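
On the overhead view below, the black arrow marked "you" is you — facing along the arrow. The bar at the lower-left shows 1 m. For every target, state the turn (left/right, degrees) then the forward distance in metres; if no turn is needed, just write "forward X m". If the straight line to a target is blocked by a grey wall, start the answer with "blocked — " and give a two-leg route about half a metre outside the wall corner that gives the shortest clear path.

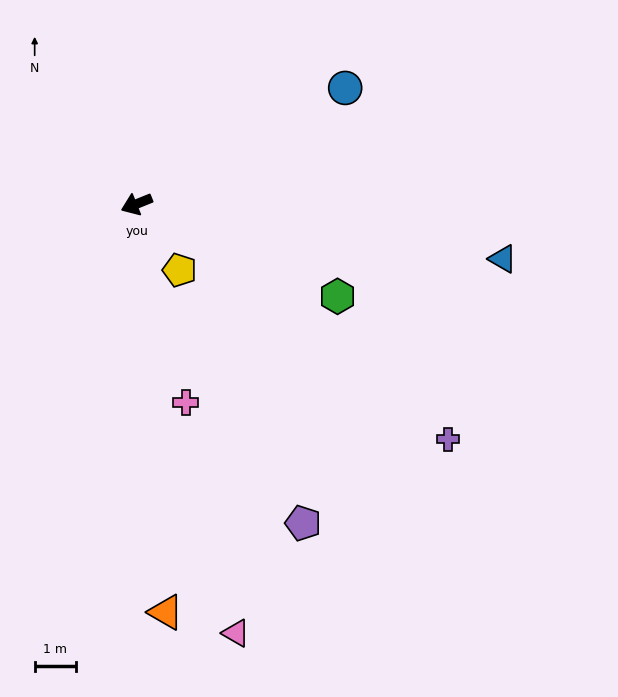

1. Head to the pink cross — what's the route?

turn left 82°, forward 5.0 m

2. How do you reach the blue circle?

turn right 173°, forward 5.8 m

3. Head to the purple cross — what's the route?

turn left 121°, forward 9.5 m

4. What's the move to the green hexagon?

turn left 133°, forward 5.4 m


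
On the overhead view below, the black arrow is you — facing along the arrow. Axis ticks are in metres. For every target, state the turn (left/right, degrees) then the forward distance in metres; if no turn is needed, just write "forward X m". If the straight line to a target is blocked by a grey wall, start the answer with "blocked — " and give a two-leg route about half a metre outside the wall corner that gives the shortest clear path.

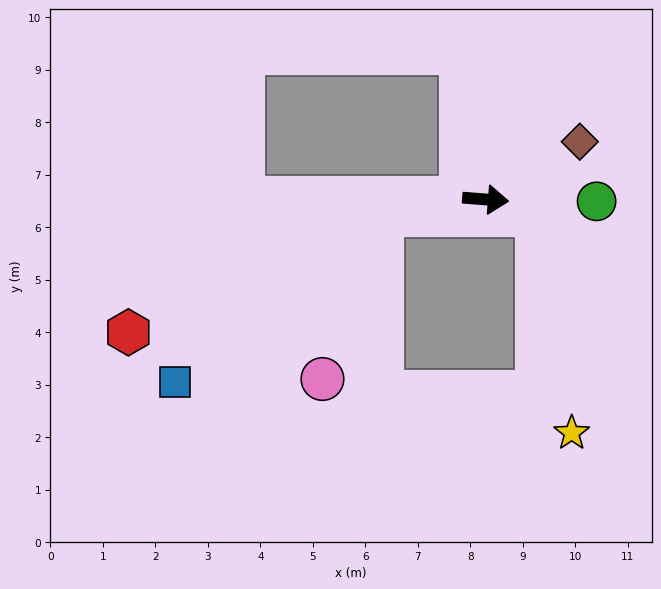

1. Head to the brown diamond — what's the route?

turn left 36°, forward 2.1 m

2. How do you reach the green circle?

turn left 3°, forward 2.1 m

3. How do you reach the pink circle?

blocked — turn right 168°, forward 2.0 m, then turn left 63°, forward 3.3 m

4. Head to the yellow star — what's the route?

blocked — turn right 11°, forward 1.0 m, then turn right 66°, forward 4.2 m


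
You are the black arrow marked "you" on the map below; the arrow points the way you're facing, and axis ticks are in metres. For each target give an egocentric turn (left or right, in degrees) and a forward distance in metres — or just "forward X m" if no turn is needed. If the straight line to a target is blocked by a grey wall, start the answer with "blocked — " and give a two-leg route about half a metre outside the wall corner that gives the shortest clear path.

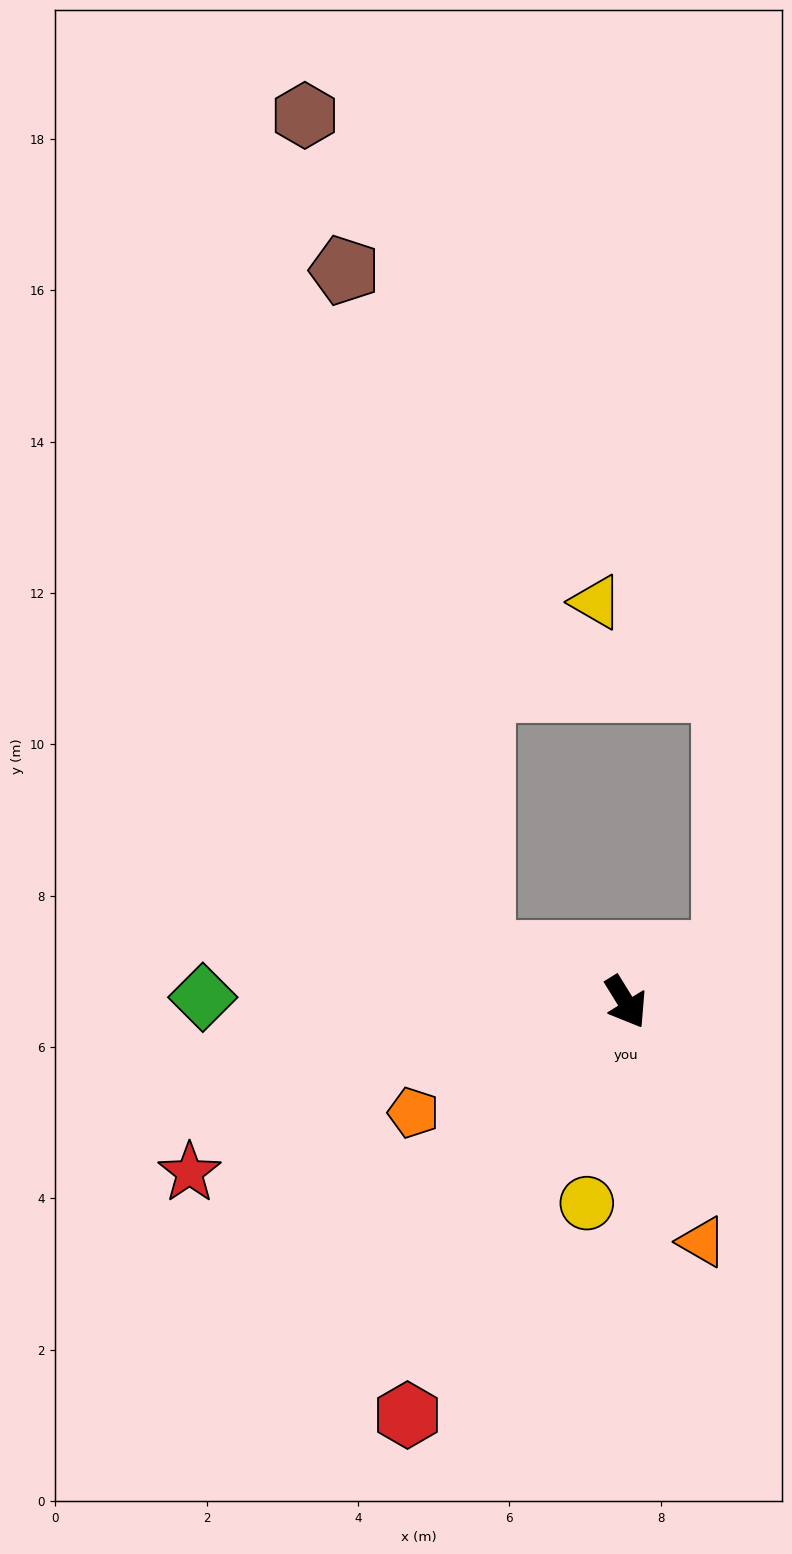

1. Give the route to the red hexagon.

turn right 60°, forward 6.2 m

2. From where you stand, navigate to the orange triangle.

turn right 14°, forward 3.3 m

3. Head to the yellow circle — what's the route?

turn right 43°, forward 2.7 m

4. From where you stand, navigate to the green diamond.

turn right 122°, forward 5.6 m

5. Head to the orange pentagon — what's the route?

turn right 94°, forward 3.2 m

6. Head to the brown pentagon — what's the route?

blocked — turn right 141°, forward 2.0 m, then turn right 59°, forward 9.2 m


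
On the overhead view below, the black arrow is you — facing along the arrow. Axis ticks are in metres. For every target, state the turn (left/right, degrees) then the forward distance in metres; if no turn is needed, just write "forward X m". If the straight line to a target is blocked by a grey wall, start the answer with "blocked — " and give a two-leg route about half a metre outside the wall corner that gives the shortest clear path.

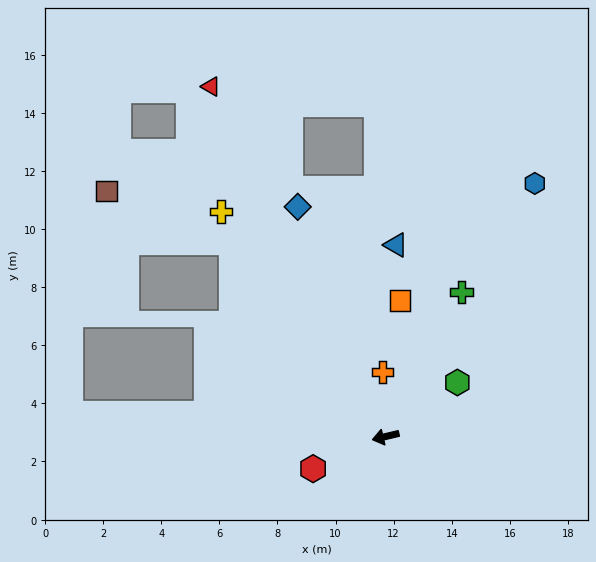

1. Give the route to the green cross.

turn right 131°, forward 5.6 m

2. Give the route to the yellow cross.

turn right 67°, forward 9.6 m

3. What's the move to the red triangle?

turn right 77°, forward 13.5 m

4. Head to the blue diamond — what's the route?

turn right 82°, forward 8.5 m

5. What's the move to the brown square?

blocked — turn right 65°, forward 8.5 m, then turn left 29°, forward 4.6 m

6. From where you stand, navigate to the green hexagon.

turn right 156°, forward 3.1 m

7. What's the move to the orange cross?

turn right 101°, forward 2.2 m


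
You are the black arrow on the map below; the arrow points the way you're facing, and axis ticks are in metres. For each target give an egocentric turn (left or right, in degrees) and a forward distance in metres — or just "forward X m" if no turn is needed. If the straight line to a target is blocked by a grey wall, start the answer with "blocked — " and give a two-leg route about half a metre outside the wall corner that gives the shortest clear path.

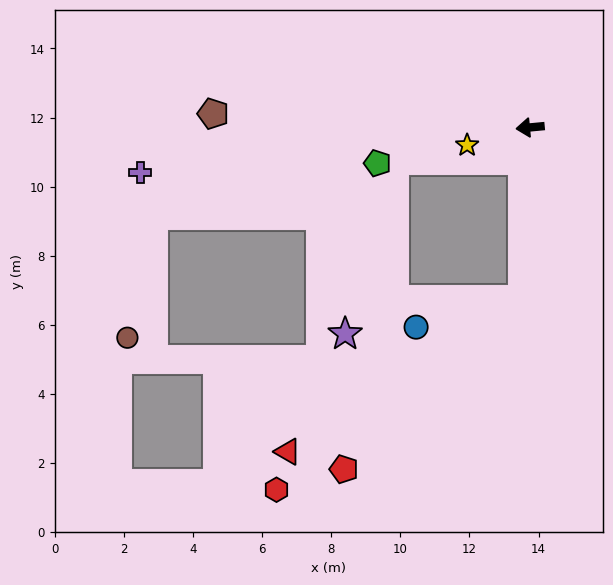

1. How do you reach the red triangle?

blocked — turn left 82°, forward 5.0 m, then turn right 54°, forward 8.1 m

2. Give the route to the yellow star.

turn left 10°, forward 1.9 m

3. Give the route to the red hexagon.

blocked — turn left 82°, forward 5.0 m, then turn right 50°, forward 9.0 m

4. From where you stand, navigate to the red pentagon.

blocked — turn left 82°, forward 5.0 m, then turn right 44°, forward 7.1 m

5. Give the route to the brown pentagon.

turn right 8°, forward 9.2 m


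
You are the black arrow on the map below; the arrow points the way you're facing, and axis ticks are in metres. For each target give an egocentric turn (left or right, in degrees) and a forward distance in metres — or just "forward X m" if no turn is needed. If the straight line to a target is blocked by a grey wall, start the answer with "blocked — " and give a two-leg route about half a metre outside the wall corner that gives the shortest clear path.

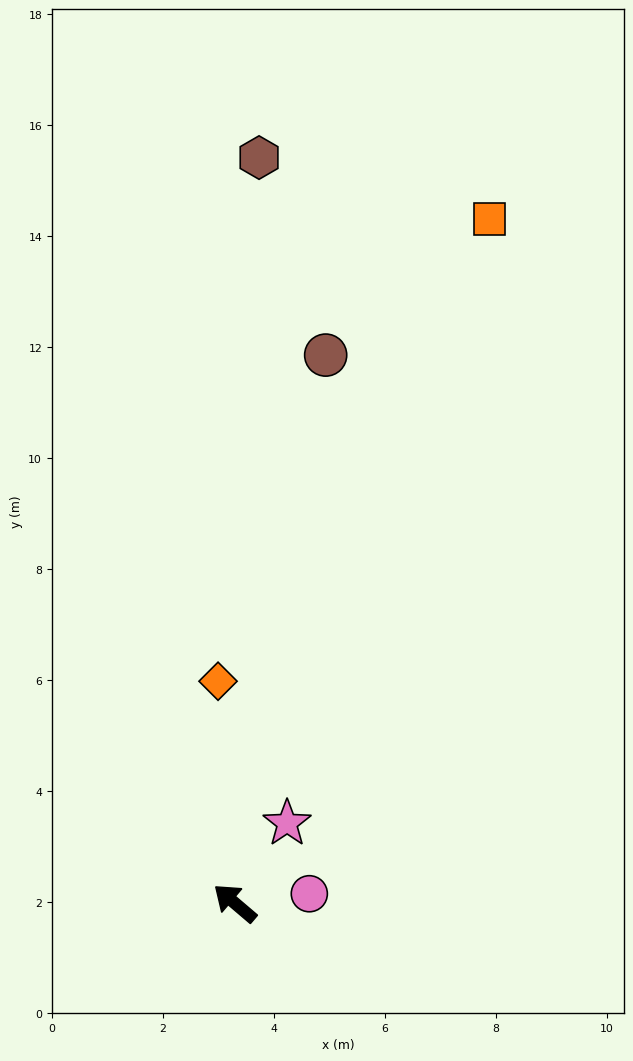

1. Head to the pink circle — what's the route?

turn right 132°, forward 1.4 m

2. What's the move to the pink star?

turn right 83°, forward 1.7 m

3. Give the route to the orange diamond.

turn right 45°, forward 4.0 m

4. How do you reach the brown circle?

turn right 59°, forward 10.0 m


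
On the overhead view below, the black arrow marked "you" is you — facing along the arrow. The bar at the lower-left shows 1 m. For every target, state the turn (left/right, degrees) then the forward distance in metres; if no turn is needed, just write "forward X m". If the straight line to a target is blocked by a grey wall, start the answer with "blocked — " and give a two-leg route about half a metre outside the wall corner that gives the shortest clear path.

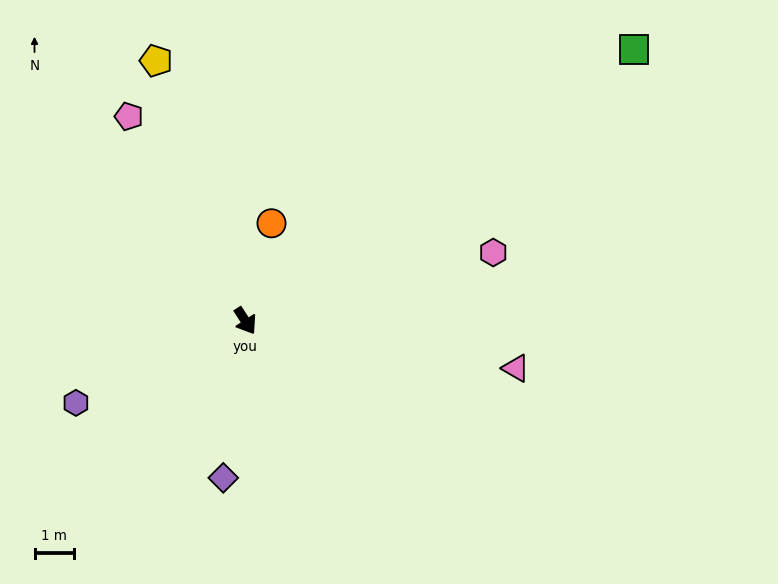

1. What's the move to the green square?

turn left 92°, forward 12.0 m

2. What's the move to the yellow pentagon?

turn left 166°, forward 7.0 m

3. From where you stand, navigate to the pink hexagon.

turn left 72°, forward 6.5 m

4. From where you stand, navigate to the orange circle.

turn left 132°, forward 2.6 m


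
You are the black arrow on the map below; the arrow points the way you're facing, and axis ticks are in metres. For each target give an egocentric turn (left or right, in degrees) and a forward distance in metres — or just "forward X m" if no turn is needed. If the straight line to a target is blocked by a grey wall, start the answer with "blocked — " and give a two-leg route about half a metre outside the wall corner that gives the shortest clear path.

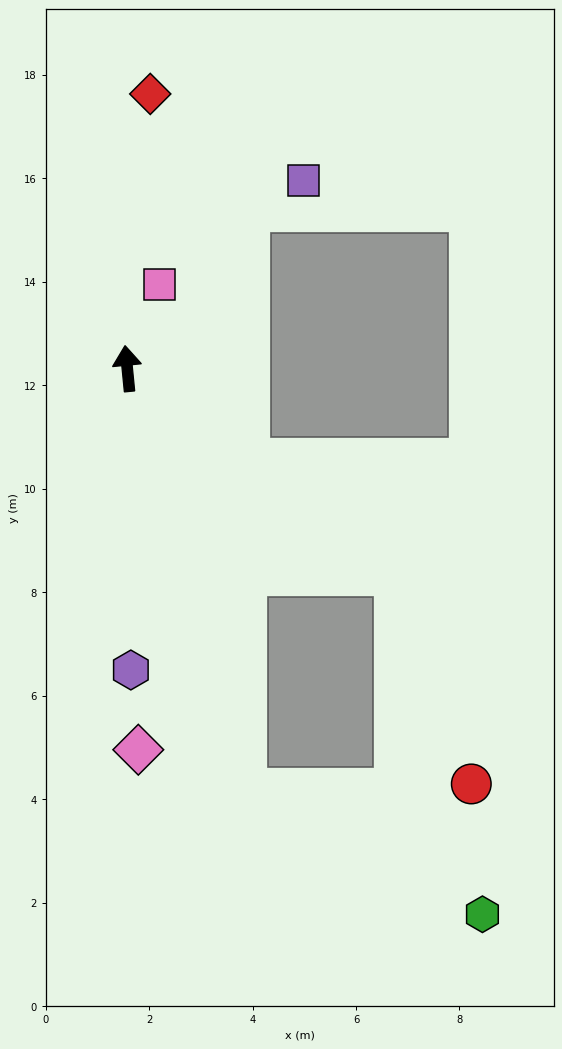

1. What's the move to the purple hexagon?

turn left 175°, forward 5.8 m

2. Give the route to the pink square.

turn right 27°, forward 1.7 m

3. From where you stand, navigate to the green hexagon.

blocked — turn right 170°, forward 8.5 m, then turn left 47°, forward 5.2 m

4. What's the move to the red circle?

blocked — turn right 133°, forward 6.5 m, then turn right 33°, forward 4.3 m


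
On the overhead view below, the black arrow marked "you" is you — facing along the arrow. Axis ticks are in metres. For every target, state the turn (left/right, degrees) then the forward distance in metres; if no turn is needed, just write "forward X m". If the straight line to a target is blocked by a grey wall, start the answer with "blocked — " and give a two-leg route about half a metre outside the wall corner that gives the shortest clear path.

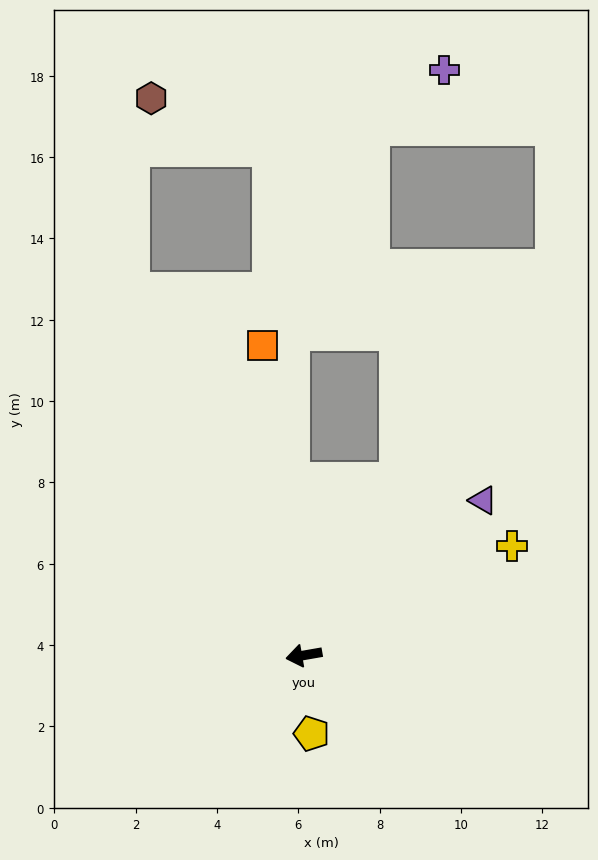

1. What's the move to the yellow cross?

turn right 162°, forward 5.8 m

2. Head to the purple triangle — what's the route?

turn right 149°, forward 5.8 m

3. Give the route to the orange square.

turn right 92°, forward 7.7 m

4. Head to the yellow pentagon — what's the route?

turn left 86°, forward 1.9 m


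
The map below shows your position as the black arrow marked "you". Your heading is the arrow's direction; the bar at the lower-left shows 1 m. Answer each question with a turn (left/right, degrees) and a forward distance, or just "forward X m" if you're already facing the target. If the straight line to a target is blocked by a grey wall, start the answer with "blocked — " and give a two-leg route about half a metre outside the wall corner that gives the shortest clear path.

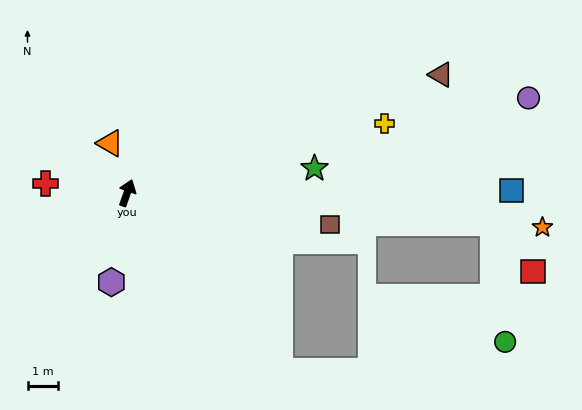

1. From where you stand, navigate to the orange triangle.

turn left 38°, forward 1.7 m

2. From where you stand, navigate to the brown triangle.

turn right 50°, forward 10.9 m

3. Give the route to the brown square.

turn right 79°, forward 6.7 m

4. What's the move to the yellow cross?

turn right 56°, forward 8.7 m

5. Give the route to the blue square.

turn right 70°, forward 12.5 m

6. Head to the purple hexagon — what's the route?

turn right 171°, forward 2.9 m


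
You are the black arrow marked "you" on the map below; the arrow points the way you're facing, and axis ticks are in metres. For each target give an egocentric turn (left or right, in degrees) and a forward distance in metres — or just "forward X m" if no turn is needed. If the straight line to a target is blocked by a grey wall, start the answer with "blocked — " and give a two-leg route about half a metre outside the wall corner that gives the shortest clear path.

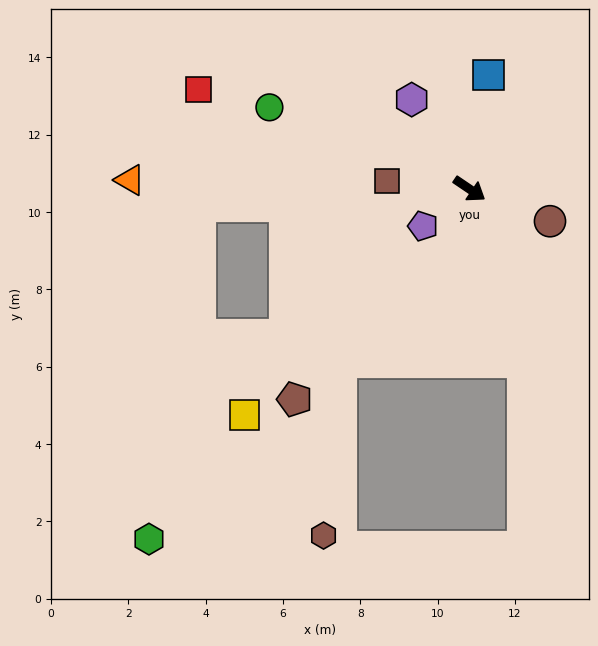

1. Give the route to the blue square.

turn left 115°, forward 3.0 m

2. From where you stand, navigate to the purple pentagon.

turn right 107°, forward 1.5 m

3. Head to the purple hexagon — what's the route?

turn left 157°, forward 2.8 m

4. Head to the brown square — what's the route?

turn right 152°, forward 2.1 m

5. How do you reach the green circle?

turn right 168°, forward 5.6 m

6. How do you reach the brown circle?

turn left 12°, forward 2.2 m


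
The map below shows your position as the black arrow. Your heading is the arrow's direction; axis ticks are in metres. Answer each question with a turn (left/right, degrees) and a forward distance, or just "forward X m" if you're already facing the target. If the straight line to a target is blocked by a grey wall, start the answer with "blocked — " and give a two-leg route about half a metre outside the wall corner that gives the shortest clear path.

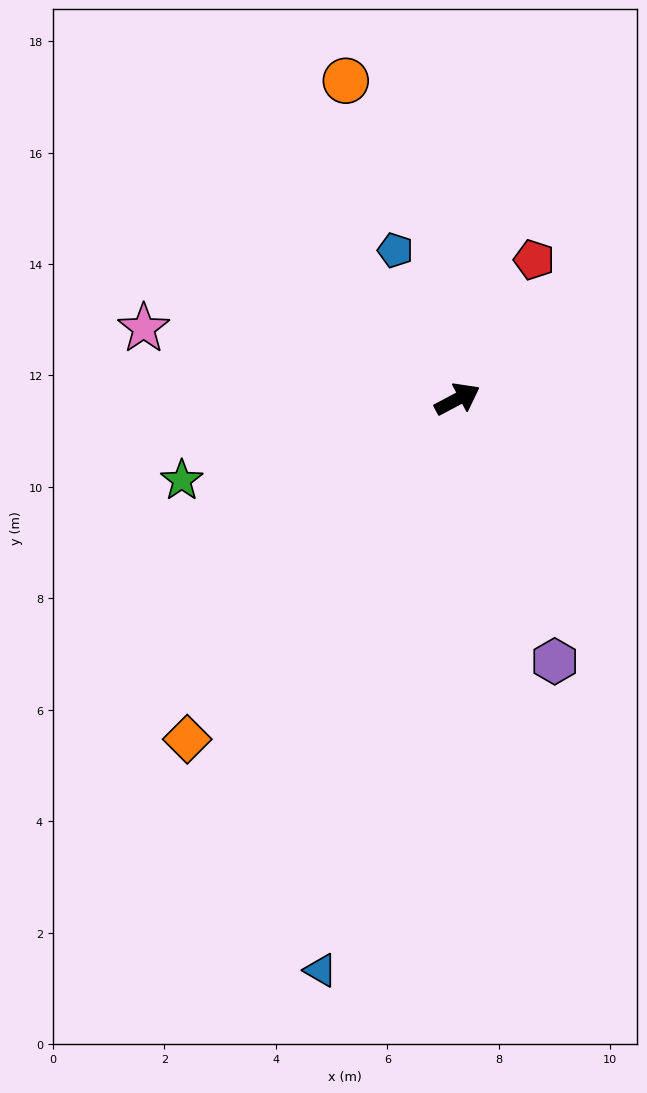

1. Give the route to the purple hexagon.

turn right 98°, forward 5.0 m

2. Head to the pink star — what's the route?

turn left 139°, forward 5.8 m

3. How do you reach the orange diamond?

turn right 156°, forward 7.8 m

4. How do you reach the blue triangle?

turn right 131°, forward 10.5 m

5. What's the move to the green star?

turn left 169°, forward 5.2 m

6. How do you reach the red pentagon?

turn left 33°, forward 2.9 m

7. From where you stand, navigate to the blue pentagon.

turn left 85°, forward 2.9 m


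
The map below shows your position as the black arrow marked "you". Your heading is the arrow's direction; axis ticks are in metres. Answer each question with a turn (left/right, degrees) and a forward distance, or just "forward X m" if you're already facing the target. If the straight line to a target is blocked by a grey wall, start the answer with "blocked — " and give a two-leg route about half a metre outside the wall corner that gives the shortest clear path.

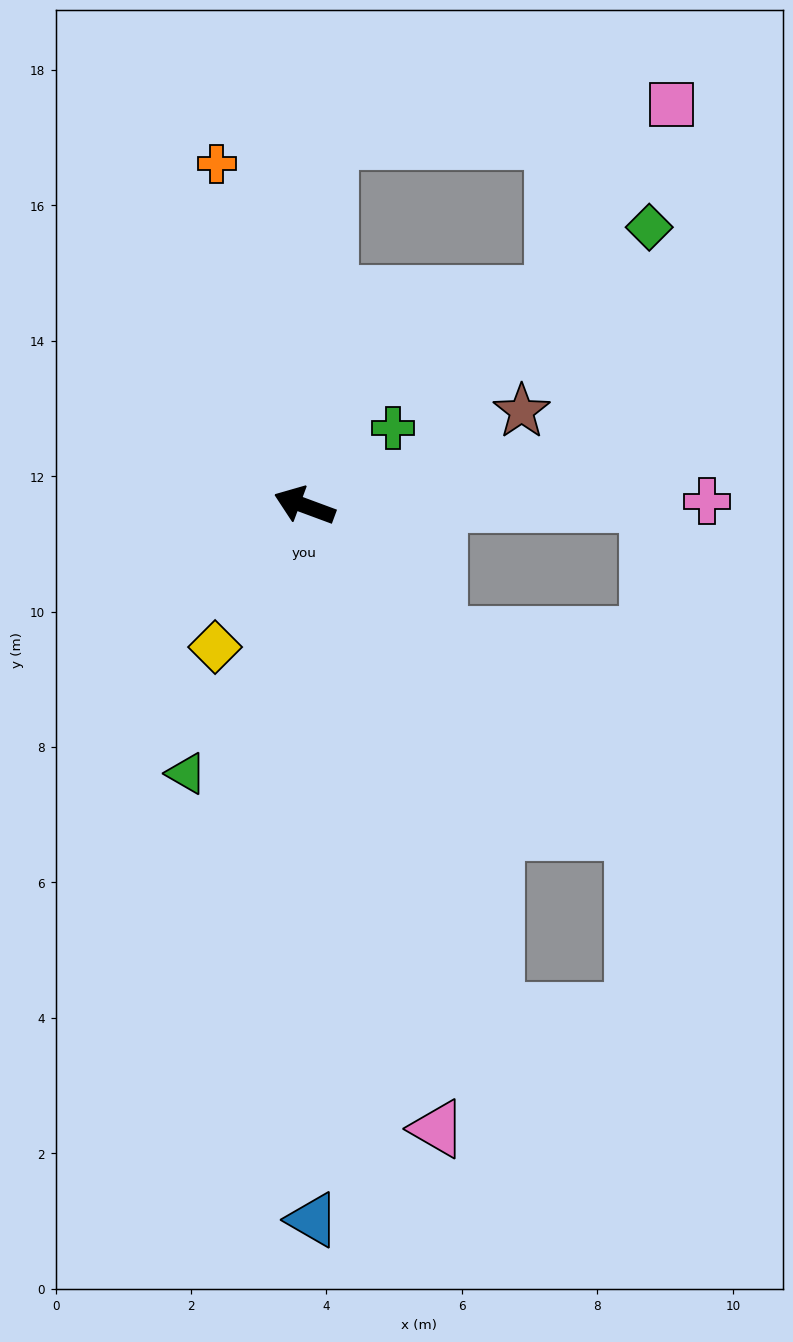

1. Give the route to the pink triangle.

turn left 122°, forward 9.4 m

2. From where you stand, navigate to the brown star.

turn right 136°, forward 3.5 m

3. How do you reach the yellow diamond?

turn left 78°, forward 2.5 m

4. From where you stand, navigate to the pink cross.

turn right 159°, forward 5.9 m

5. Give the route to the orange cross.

turn right 55°, forward 5.2 m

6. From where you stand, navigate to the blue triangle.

turn left 111°, forward 10.5 m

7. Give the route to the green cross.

turn right 118°, forward 1.7 m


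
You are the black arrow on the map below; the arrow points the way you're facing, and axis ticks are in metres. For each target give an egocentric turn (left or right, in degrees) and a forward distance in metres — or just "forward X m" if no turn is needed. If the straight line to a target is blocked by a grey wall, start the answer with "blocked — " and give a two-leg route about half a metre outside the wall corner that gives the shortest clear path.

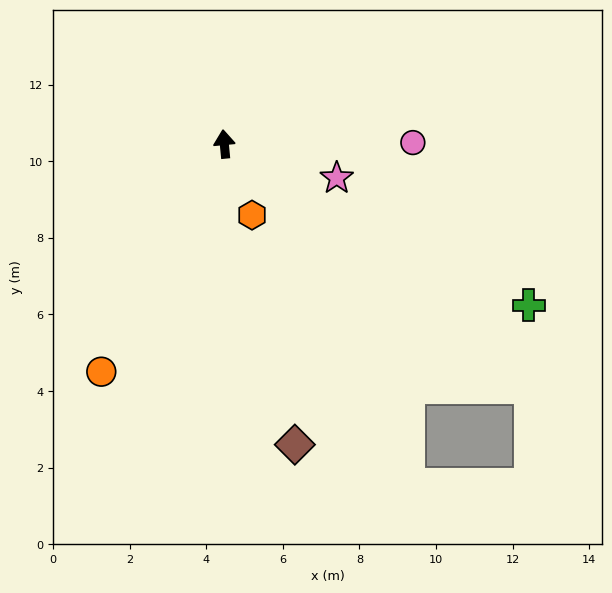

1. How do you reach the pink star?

turn right 112°, forward 3.1 m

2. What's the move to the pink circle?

turn right 95°, forward 4.9 m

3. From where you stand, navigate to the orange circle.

turn left 146°, forward 6.8 m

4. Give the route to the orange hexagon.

turn right 164°, forward 2.0 m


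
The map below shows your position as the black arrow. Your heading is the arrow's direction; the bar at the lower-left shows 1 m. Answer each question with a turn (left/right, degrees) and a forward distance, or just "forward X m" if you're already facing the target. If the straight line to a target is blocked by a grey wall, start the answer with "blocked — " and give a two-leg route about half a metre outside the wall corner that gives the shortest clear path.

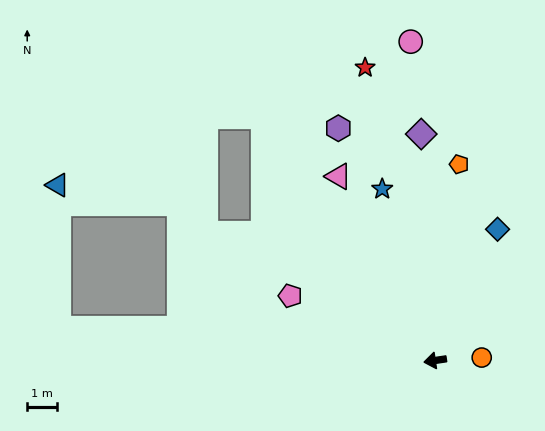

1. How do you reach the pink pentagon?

turn right 33°, forward 5.3 m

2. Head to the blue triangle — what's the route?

blocked — turn right 13°, forward 12.5 m, then turn right 85°, forward 4.8 m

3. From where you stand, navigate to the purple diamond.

turn right 95°, forward 7.5 m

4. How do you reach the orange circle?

turn left 175°, forward 1.5 m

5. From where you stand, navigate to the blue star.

turn right 81°, forward 6.0 m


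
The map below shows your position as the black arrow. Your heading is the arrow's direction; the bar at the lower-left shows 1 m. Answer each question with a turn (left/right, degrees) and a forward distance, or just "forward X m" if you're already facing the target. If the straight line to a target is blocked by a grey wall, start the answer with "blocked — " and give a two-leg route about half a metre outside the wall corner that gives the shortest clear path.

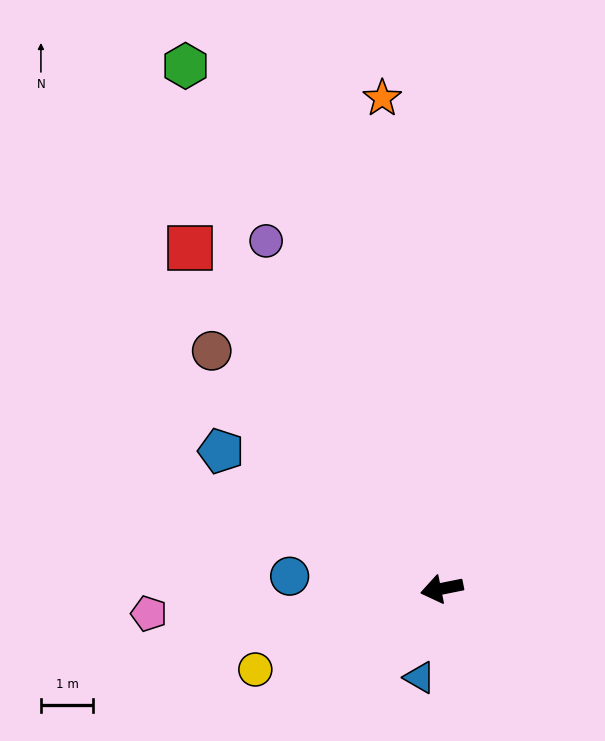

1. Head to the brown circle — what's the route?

turn right 57°, forward 6.3 m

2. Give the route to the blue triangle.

turn left 65°, forward 1.7 m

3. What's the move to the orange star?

turn right 94°, forward 9.4 m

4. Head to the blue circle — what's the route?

turn right 16°, forward 2.9 m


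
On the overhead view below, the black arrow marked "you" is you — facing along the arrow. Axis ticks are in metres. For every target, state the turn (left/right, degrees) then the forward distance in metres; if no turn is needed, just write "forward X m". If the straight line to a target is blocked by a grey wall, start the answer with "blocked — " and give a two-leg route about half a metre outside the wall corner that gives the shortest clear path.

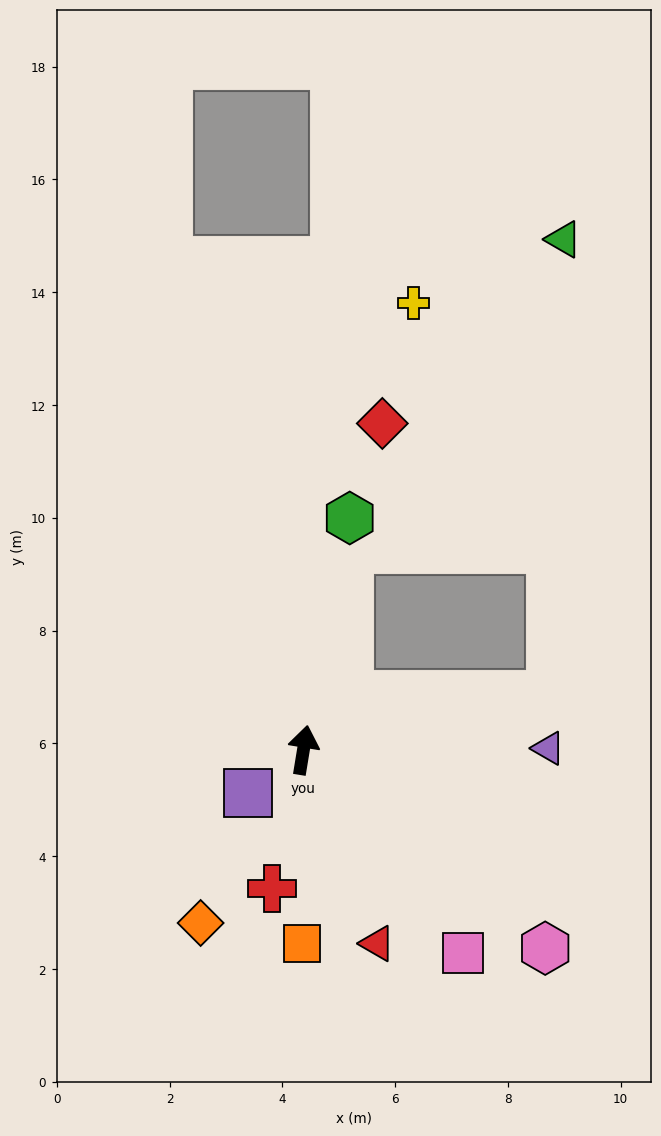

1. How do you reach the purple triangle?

turn right 80°, forward 4.3 m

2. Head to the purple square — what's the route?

turn left 137°, forward 1.2 m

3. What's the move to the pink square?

turn right 133°, forward 4.6 m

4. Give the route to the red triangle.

turn right 150°, forward 3.7 m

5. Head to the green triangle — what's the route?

blocked — turn right 68°, forward 4.5 m, then turn left 76°, forward 8.1 m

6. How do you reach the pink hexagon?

turn right 120°, forward 5.5 m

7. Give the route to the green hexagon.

forward 4.2 m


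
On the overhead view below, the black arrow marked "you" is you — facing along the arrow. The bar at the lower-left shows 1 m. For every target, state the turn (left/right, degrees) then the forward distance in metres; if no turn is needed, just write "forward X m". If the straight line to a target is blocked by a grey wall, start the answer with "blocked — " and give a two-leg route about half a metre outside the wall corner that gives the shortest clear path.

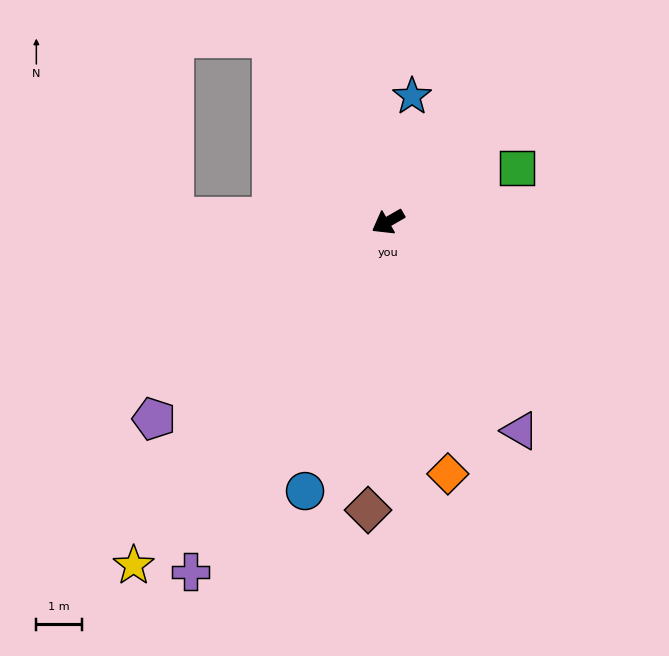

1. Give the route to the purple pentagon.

turn left 10°, forward 6.7 m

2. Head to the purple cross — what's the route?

turn left 31°, forward 8.8 m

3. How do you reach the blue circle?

turn left 43°, forward 6.2 m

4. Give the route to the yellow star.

turn left 24°, forward 9.4 m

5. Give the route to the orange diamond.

turn left 73°, forward 5.7 m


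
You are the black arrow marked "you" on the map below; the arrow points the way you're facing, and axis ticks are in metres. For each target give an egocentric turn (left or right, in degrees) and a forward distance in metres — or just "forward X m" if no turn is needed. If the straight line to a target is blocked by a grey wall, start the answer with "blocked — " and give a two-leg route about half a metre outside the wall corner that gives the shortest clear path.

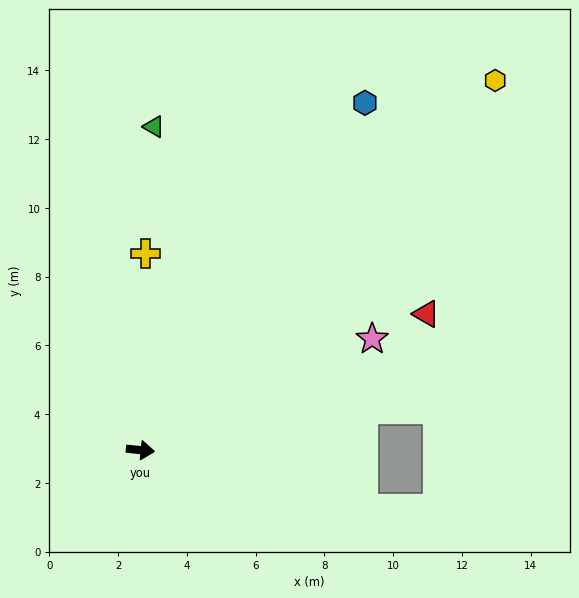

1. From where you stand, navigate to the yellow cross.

turn left 94°, forward 5.7 m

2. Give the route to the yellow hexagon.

turn left 52°, forward 14.9 m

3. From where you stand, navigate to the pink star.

turn left 31°, forward 7.5 m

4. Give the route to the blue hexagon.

turn left 63°, forward 12.0 m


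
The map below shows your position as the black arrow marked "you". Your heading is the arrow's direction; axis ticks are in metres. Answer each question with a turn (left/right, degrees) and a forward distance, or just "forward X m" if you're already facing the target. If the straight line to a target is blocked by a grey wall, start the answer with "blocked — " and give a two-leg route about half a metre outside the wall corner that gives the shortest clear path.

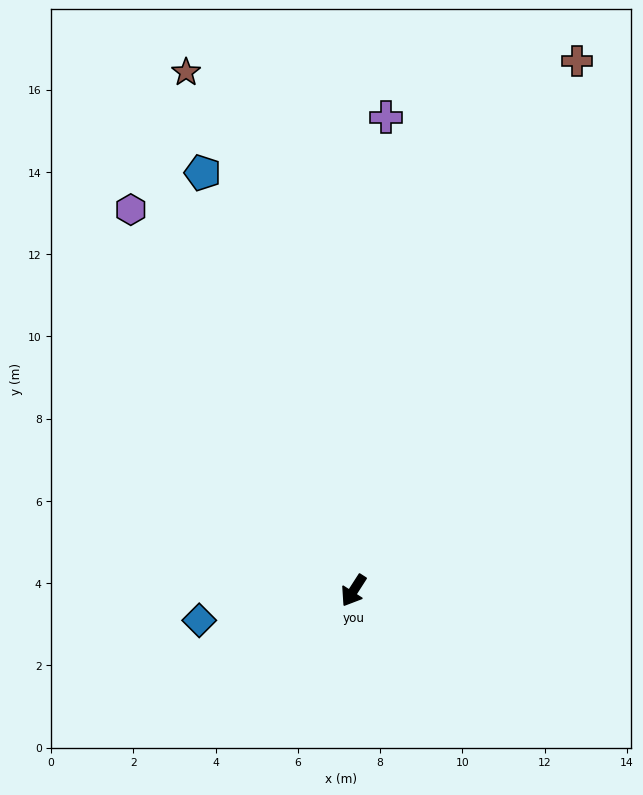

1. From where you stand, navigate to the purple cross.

turn right 151°, forward 11.5 m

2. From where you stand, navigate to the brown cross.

turn right 170°, forward 14.0 m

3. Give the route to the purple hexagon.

turn right 117°, forward 10.7 m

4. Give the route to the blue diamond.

turn right 46°, forward 3.8 m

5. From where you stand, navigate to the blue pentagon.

turn right 127°, forward 10.8 m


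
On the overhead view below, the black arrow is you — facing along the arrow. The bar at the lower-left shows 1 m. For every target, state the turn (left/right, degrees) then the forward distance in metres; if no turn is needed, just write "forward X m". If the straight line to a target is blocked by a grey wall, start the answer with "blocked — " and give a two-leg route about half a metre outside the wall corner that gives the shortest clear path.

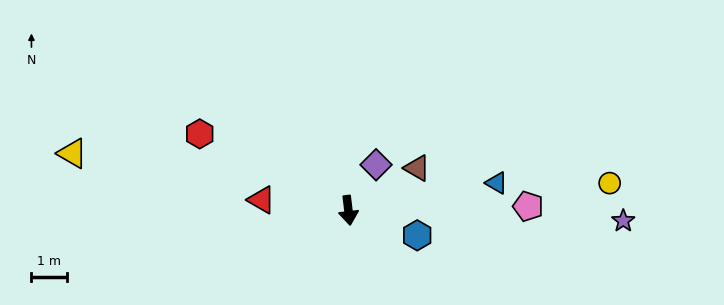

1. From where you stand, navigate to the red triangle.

turn right 104°, forward 2.5 m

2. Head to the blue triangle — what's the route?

turn left 94°, forward 4.2 m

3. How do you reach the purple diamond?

turn left 142°, forward 1.5 m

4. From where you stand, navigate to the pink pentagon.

turn left 85°, forward 5.0 m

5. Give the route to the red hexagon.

turn right 124°, forward 4.7 m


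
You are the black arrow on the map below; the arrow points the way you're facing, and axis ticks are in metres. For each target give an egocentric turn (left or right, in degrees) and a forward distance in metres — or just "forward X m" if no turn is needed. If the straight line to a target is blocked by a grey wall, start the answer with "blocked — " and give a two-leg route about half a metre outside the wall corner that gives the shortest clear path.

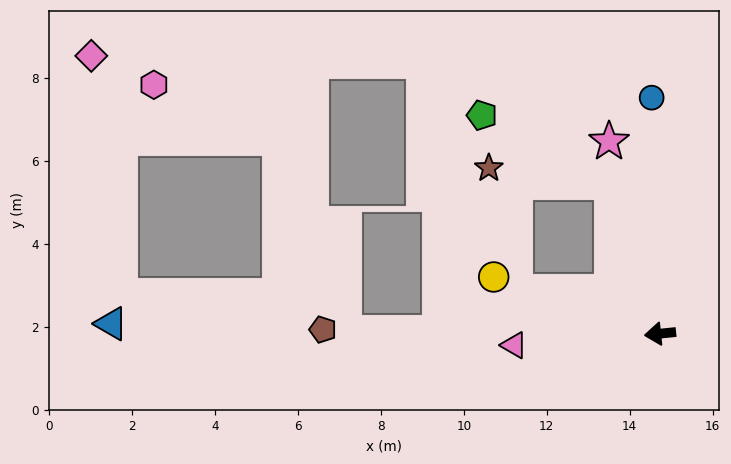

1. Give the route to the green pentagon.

blocked — turn right 78°, forward 3.8 m, then turn left 45°, forward 3.5 m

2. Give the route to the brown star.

blocked — turn right 78°, forward 3.8 m, then turn left 65°, forward 3.0 m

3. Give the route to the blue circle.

turn right 94°, forward 5.7 m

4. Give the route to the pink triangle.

forward 3.5 m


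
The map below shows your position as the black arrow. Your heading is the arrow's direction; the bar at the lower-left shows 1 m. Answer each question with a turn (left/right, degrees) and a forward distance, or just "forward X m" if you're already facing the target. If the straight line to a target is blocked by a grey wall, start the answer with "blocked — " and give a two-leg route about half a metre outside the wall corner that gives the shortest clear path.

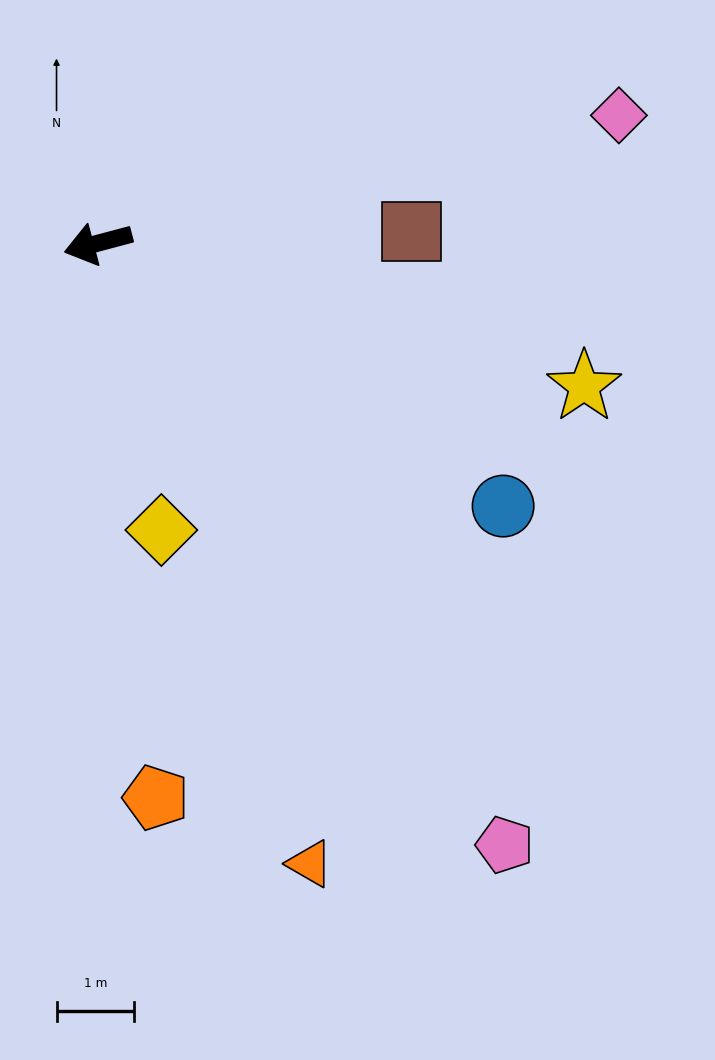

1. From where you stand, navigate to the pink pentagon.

turn left 109°, forward 9.3 m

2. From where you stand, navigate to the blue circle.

turn left 132°, forward 6.2 m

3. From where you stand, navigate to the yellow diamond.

turn left 88°, forward 3.8 m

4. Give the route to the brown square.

turn left 167°, forward 4.0 m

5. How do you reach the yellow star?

turn left 149°, forward 6.5 m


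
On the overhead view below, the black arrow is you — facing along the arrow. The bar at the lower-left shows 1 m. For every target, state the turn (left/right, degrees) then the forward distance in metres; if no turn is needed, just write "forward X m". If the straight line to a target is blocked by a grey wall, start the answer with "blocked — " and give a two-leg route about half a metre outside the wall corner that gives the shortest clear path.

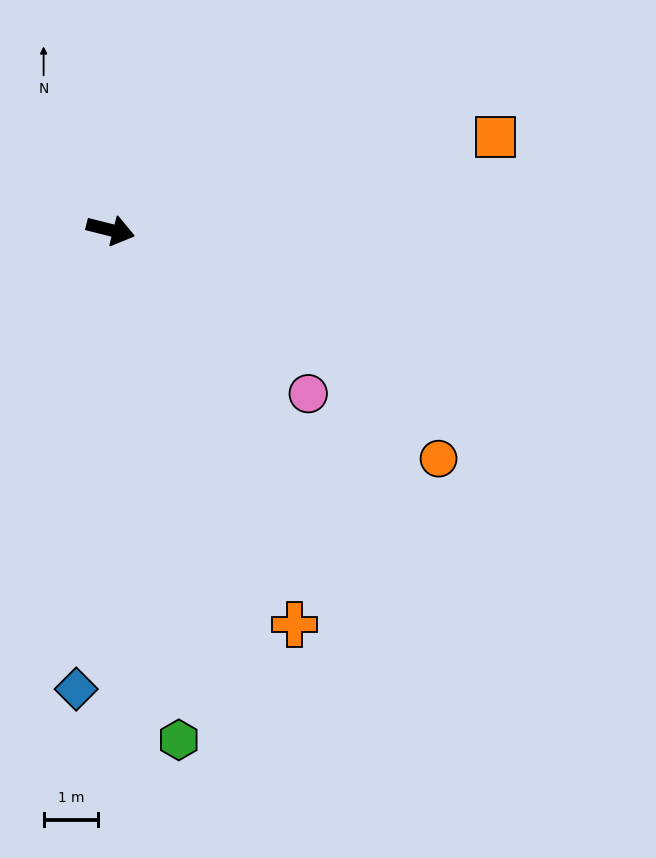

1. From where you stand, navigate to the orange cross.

turn right 51°, forward 8.0 m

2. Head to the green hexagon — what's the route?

turn right 68°, forward 9.4 m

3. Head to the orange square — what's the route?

turn left 28°, forward 7.3 m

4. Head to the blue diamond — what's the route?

turn right 80°, forward 8.4 m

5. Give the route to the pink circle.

turn right 26°, forward 4.7 m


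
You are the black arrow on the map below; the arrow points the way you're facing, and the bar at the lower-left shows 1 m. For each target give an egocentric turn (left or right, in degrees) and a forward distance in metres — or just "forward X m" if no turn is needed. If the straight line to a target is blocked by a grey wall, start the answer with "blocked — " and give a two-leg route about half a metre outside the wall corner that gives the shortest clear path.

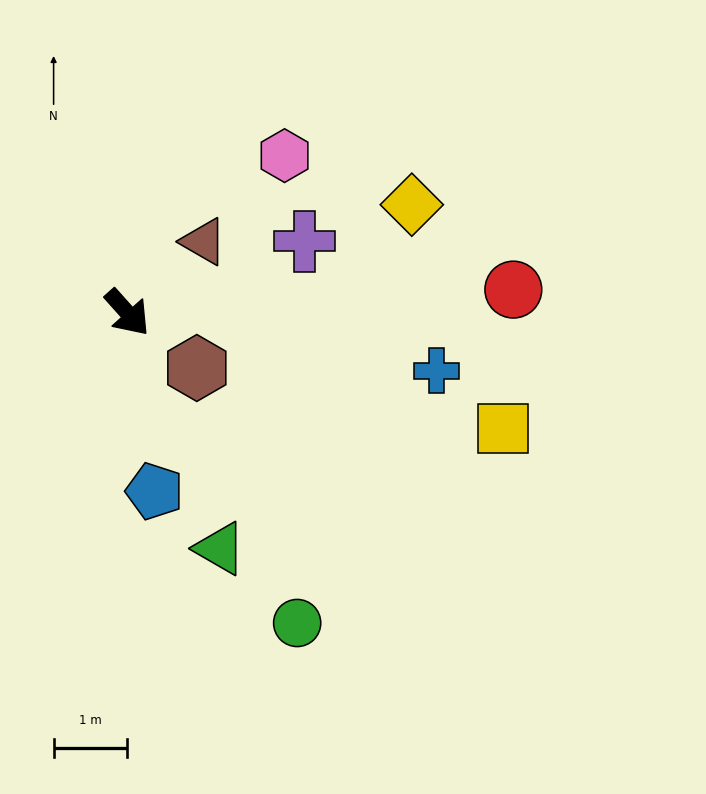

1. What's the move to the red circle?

turn left 52°, forward 5.3 m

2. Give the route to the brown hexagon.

turn left 10°, forward 1.2 m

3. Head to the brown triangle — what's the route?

turn left 91°, forward 1.4 m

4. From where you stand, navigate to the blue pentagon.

turn right 33°, forward 2.5 m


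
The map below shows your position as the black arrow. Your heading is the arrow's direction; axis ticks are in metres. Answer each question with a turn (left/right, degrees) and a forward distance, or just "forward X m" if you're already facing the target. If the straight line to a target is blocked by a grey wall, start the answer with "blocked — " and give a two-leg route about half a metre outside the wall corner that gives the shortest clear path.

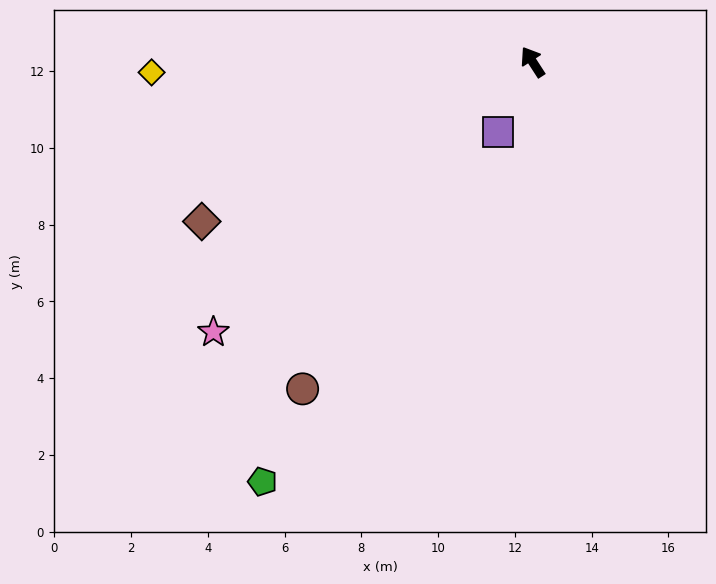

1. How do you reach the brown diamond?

turn left 83°, forward 9.6 m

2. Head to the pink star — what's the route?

turn left 97°, forward 10.9 m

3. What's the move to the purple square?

turn left 121°, forward 2.0 m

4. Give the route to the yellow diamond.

turn left 59°, forward 9.9 m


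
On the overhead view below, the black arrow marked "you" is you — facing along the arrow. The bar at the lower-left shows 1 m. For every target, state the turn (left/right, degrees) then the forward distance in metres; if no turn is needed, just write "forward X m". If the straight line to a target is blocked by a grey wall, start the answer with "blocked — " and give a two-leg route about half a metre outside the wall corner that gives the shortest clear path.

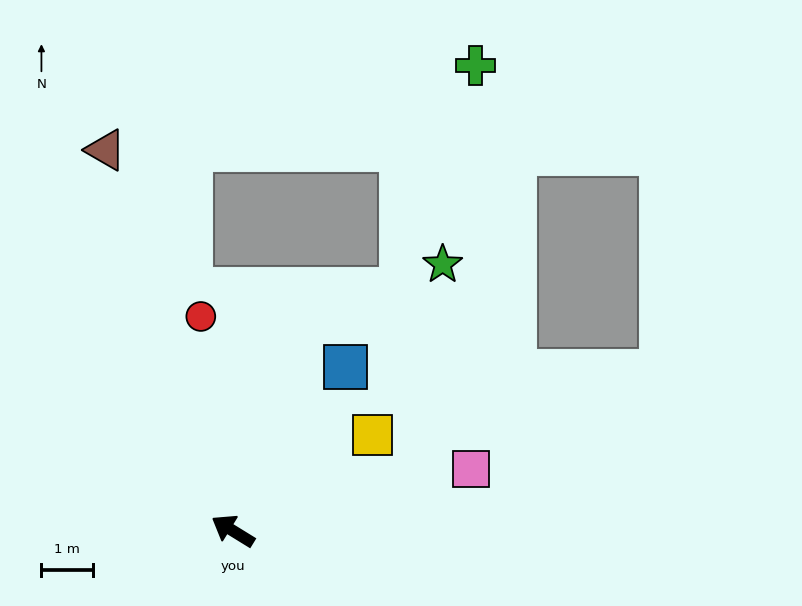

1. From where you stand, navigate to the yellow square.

turn right 114°, forward 3.3 m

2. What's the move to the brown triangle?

turn right 40°, forward 7.8 m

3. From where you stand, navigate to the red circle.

turn right 50°, forward 4.2 m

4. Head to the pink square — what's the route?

turn right 134°, forward 4.8 m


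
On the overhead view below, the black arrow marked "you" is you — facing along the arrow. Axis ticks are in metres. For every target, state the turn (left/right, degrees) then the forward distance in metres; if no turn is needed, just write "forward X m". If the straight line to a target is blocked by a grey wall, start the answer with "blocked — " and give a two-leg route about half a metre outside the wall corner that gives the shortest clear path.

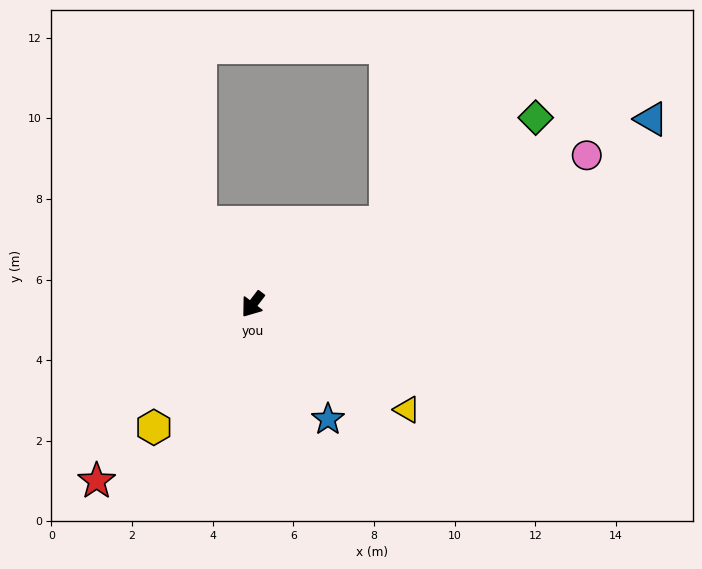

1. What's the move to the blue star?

turn left 71°, forward 3.4 m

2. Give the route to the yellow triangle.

turn left 93°, forward 4.6 m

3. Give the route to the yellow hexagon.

forward 3.9 m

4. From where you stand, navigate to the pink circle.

turn left 151°, forward 9.1 m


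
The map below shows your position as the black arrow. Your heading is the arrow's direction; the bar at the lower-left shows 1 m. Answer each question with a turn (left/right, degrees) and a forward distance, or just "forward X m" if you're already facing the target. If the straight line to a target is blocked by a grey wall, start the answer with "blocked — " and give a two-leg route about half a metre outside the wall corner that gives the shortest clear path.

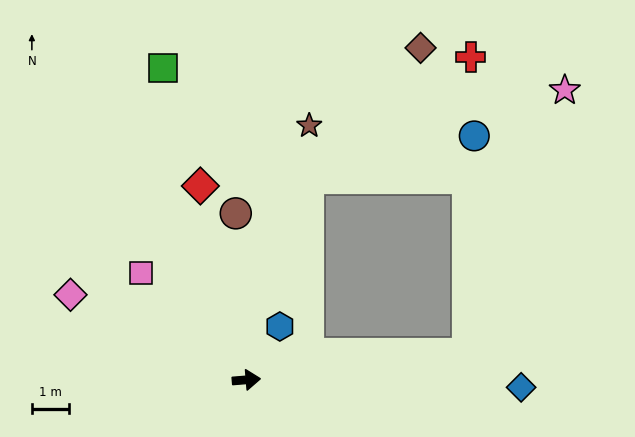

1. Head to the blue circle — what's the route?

blocked — turn left 2°, forward 6.0 m, then turn left 82°, forward 5.8 m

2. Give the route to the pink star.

blocked — turn left 2°, forward 6.0 m, then turn left 63°, forward 7.5 m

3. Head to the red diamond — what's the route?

turn left 99°, forward 5.3 m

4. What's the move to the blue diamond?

turn right 6°, forward 7.4 m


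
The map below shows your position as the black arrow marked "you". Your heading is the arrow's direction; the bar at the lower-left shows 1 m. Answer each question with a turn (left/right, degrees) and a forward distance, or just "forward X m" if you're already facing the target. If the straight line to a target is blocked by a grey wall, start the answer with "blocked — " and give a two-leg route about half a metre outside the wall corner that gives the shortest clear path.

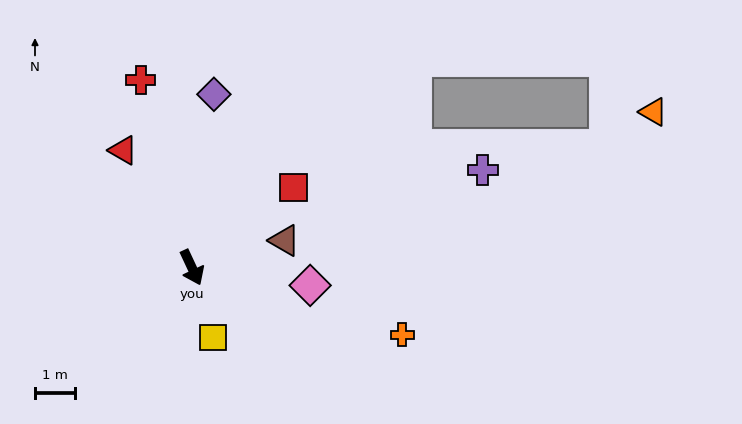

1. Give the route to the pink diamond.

turn left 56°, forward 3.0 m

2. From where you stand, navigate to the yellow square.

turn right 8°, forward 1.8 m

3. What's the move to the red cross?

turn left 170°, forward 4.8 m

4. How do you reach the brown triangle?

turn left 81°, forward 2.4 m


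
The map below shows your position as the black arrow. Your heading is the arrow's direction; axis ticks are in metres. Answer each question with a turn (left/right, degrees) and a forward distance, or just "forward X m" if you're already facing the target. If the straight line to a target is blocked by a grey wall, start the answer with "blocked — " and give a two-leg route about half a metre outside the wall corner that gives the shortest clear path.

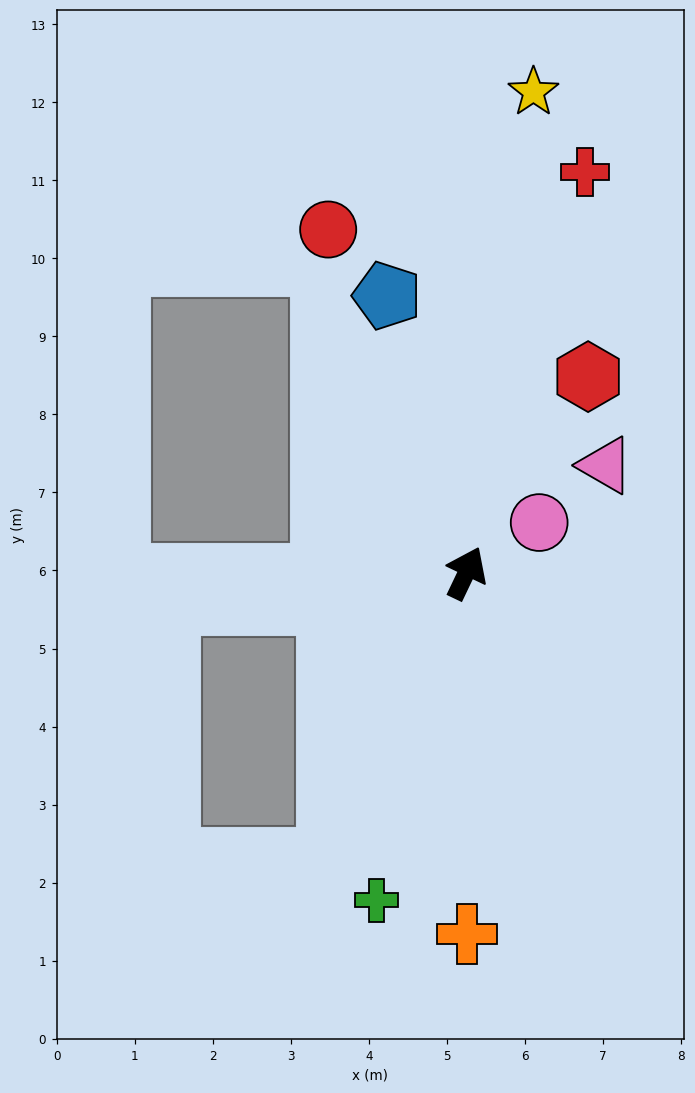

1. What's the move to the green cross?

turn right 170°, forward 4.3 m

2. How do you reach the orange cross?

turn right 154°, forward 4.6 m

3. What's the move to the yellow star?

turn left 18°, forward 6.2 m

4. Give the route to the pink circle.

turn right 30°, forward 1.1 m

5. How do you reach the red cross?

turn left 9°, forward 5.4 m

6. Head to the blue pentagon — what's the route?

turn left 41°, forward 3.7 m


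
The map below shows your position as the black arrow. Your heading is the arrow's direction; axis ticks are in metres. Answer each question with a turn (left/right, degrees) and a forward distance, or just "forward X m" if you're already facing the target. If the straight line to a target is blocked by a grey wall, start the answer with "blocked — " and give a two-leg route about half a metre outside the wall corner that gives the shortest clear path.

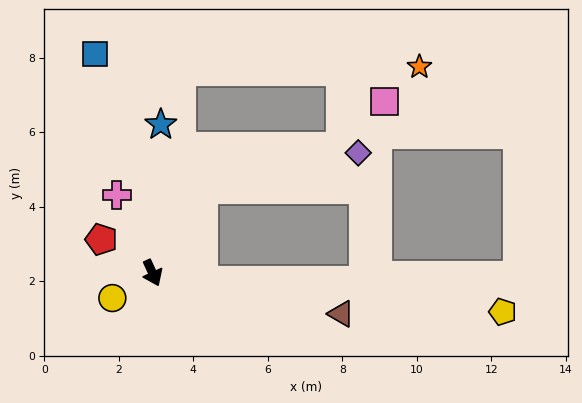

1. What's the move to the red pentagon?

turn right 148°, forward 1.6 m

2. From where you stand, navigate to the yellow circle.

turn right 83°, forward 1.3 m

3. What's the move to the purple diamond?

blocked — turn left 125°, forward 2.6 m, then turn right 47°, forward 4.3 m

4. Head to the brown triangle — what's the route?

turn left 53°, forward 5.2 m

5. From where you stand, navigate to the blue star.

turn left 152°, forward 4.0 m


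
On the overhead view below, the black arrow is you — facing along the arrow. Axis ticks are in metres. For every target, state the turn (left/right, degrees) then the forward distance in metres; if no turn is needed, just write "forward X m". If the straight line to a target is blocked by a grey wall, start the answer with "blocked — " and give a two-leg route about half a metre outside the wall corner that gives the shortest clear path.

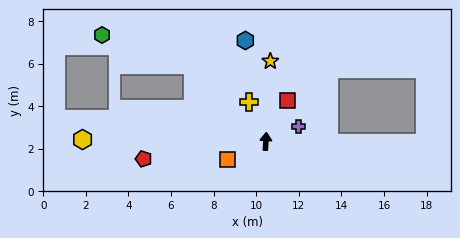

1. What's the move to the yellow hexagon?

turn left 93°, forward 8.6 m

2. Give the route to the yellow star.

forward 3.8 m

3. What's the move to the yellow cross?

turn left 27°, forward 2.0 m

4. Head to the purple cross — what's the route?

turn right 63°, forward 1.7 m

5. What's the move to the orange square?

turn left 119°, forward 2.0 m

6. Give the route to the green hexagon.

blocked — turn left 47°, forward 4.9 m, then turn left 27°, forward 4.5 m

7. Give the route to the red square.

turn right 25°, forward 2.2 m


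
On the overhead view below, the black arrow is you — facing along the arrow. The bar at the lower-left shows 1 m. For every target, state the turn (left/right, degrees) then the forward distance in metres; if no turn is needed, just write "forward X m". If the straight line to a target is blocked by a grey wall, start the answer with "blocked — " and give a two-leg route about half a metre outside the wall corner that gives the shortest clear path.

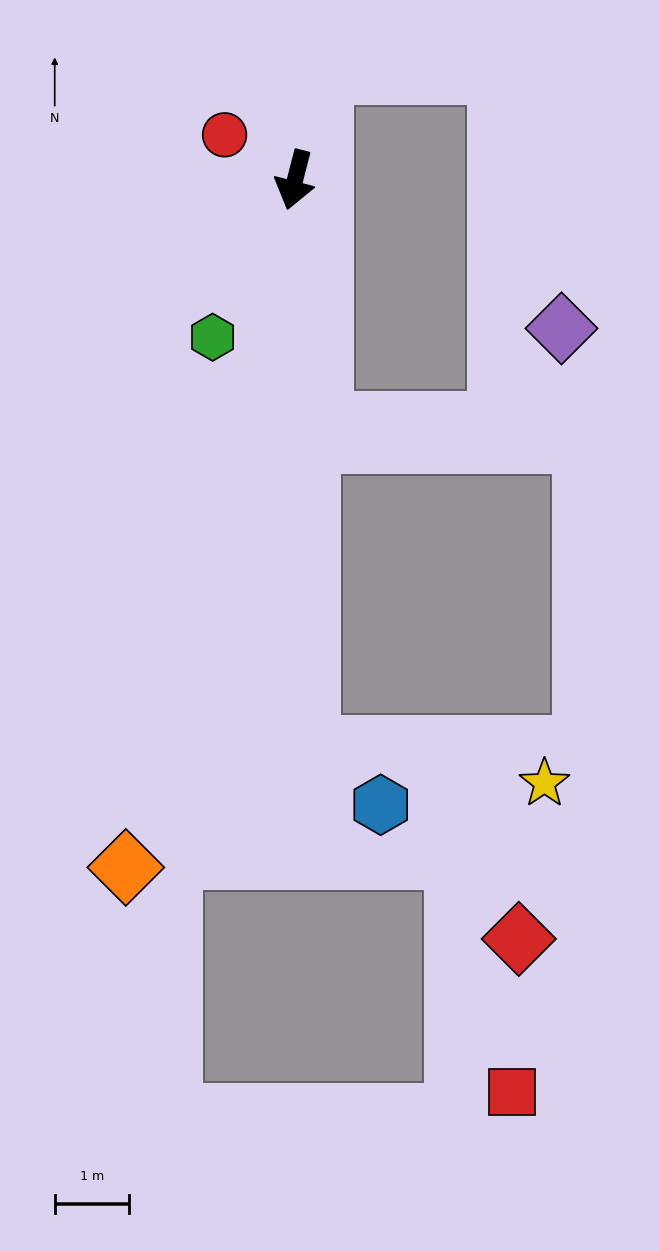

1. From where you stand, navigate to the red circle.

turn right 108°, forward 1.1 m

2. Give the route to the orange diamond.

forward 9.5 m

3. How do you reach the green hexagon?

turn right 13°, forward 2.4 m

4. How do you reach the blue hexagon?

blocked — turn left 16°, forward 7.6 m, then turn left 50°, forward 1.2 m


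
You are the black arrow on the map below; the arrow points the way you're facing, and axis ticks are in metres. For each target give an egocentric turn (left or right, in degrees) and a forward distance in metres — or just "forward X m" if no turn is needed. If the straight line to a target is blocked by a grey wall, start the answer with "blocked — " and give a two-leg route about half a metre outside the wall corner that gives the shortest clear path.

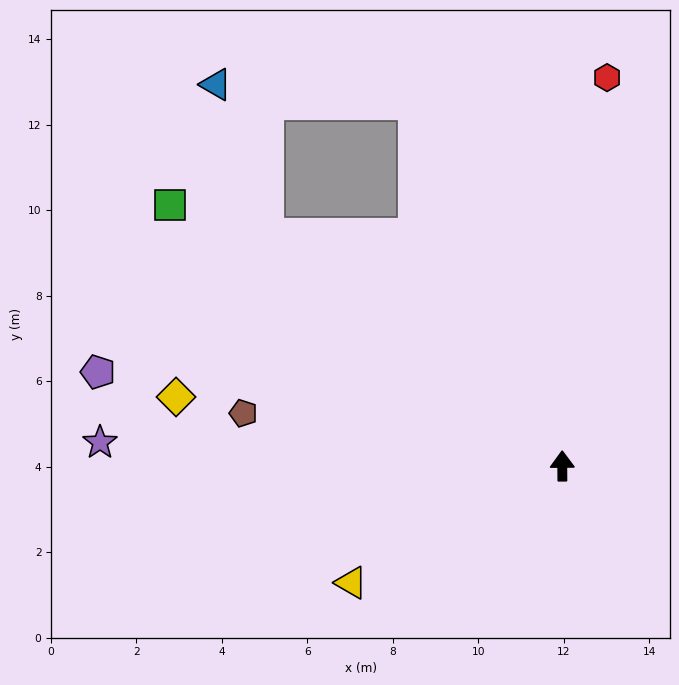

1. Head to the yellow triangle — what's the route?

turn left 119°, forward 5.6 m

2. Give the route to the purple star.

turn left 87°, forward 10.8 m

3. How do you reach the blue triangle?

blocked — turn left 52°, forward 8.8 m, then turn right 34°, forward 3.7 m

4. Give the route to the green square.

turn left 56°, forward 11.0 m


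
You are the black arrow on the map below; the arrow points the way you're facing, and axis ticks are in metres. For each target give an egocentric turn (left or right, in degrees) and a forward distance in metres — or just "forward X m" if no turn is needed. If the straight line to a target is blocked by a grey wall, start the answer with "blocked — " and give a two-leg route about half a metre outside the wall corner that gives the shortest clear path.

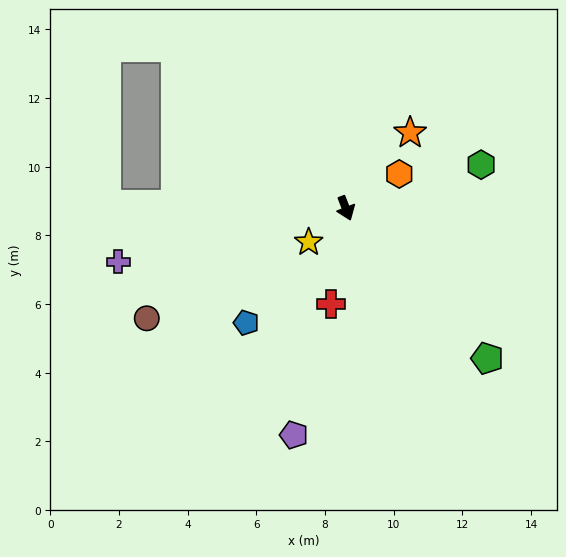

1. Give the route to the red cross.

turn right 30°, forward 2.8 m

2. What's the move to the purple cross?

turn right 98°, forward 6.8 m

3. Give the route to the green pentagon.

turn left 22°, forward 6.0 m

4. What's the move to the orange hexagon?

turn left 102°, forward 1.8 m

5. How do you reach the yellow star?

turn right 69°, forward 1.5 m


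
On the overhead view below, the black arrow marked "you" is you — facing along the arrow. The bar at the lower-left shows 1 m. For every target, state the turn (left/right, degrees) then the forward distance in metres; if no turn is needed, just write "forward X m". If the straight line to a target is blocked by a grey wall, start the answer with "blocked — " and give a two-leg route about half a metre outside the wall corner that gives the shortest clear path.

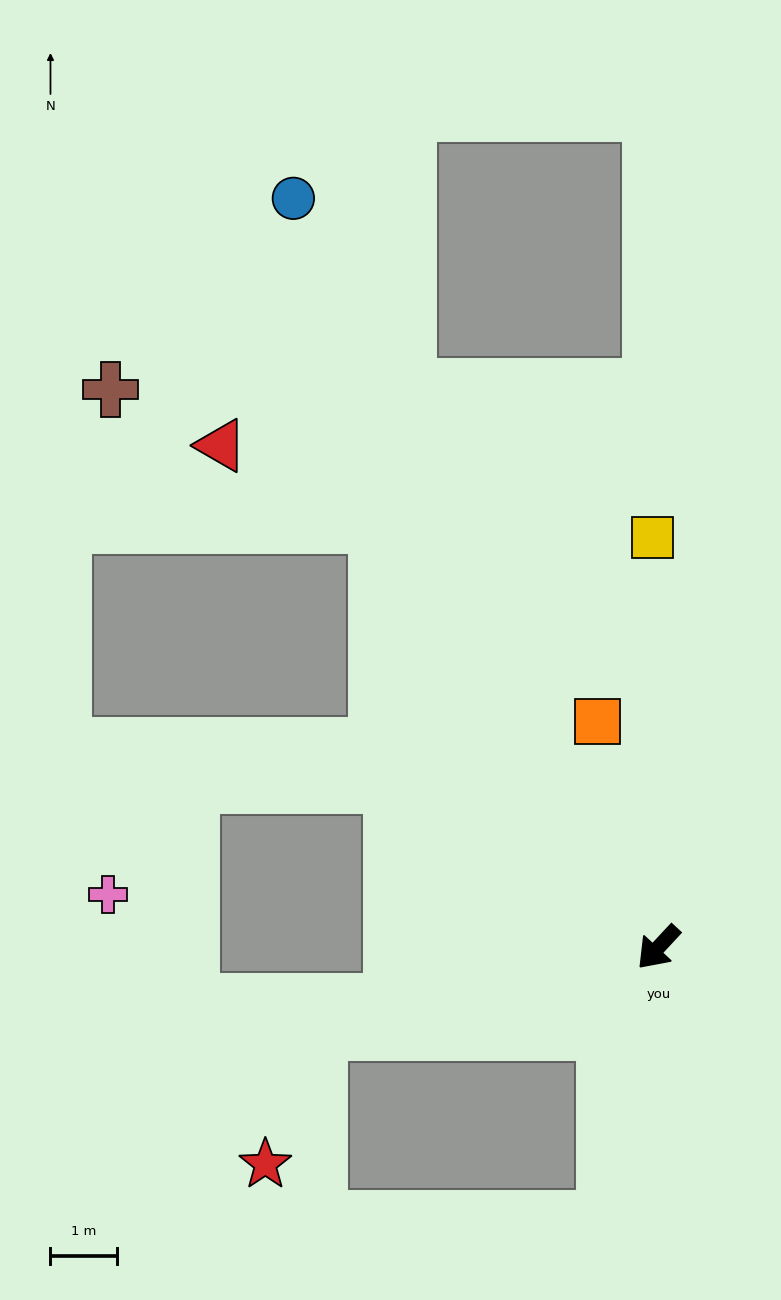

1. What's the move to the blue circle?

turn right 111°, forward 12.5 m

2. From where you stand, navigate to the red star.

blocked — turn right 33°, forward 5.3 m, then turn left 54°, forward 2.1 m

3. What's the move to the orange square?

turn right 122°, forward 3.5 m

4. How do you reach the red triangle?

blocked — turn right 103°, forward 7.6 m, then turn left 29°, forward 2.6 m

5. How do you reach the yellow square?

turn right 136°, forward 6.2 m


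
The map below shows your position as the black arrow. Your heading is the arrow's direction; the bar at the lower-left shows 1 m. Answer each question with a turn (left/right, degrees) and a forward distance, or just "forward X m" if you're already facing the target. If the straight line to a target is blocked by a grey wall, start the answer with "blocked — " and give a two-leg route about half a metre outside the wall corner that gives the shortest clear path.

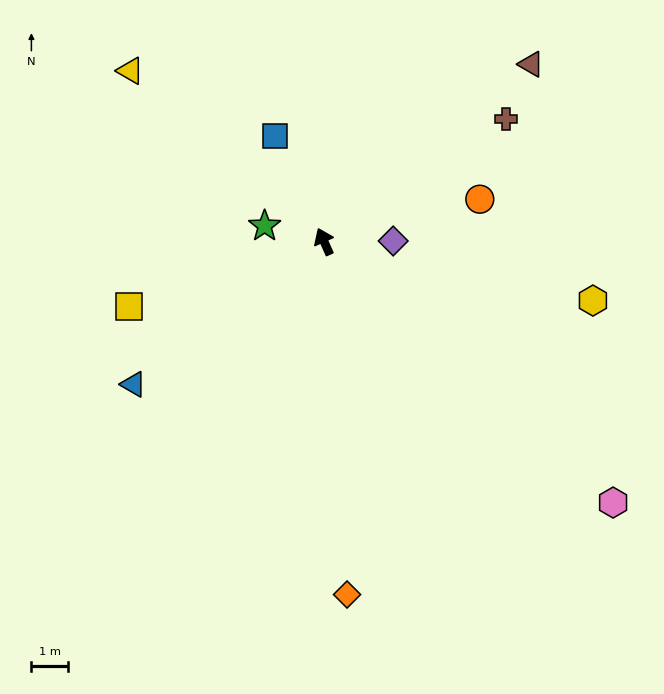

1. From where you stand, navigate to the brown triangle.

turn right 73°, forward 7.4 m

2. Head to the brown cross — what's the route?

turn right 80°, forward 5.9 m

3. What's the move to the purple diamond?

turn right 113°, forward 1.9 m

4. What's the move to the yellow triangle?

turn left 25°, forward 7.0 m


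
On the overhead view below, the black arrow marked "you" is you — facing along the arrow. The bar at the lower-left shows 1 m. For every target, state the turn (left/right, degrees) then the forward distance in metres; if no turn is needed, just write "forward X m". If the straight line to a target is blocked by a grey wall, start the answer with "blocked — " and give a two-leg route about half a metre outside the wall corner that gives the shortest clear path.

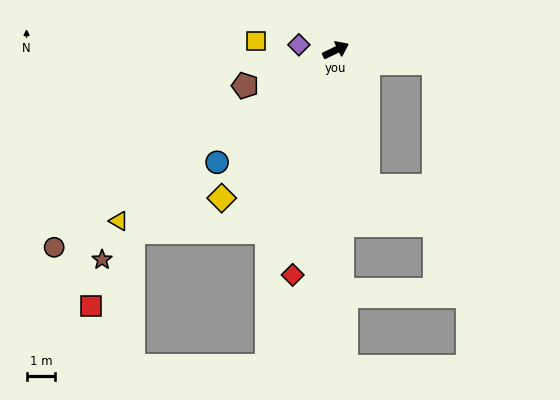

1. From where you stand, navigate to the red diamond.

turn right 127°, forward 8.0 m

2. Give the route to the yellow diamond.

turn right 153°, forward 6.5 m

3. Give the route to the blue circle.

turn right 162°, forward 5.7 m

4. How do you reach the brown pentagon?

turn left 176°, forward 3.4 m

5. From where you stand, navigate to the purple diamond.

turn left 146°, forward 1.3 m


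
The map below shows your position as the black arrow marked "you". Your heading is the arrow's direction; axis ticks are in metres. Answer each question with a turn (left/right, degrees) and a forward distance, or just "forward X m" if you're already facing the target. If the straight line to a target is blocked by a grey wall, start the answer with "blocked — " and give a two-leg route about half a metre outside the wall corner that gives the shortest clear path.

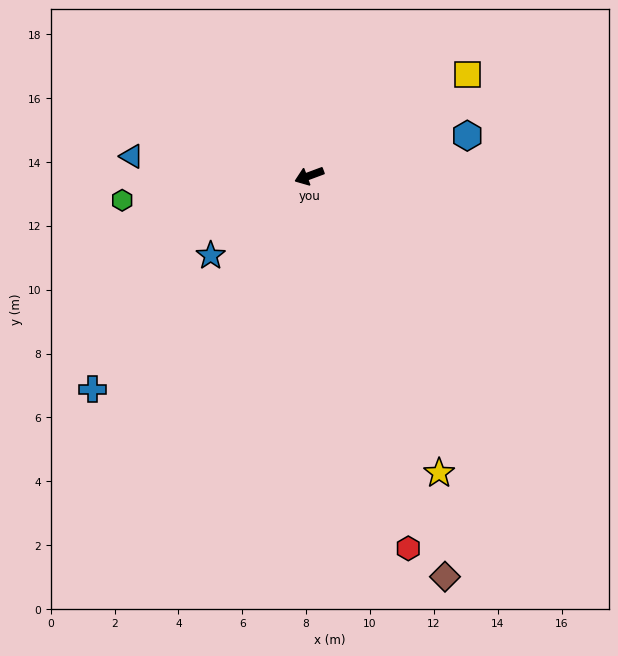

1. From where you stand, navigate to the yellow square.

turn right 168°, forward 5.9 m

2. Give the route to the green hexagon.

turn right 13°, forward 5.9 m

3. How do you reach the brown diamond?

turn left 88°, forward 13.3 m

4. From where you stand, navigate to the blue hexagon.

turn left 174°, forward 5.1 m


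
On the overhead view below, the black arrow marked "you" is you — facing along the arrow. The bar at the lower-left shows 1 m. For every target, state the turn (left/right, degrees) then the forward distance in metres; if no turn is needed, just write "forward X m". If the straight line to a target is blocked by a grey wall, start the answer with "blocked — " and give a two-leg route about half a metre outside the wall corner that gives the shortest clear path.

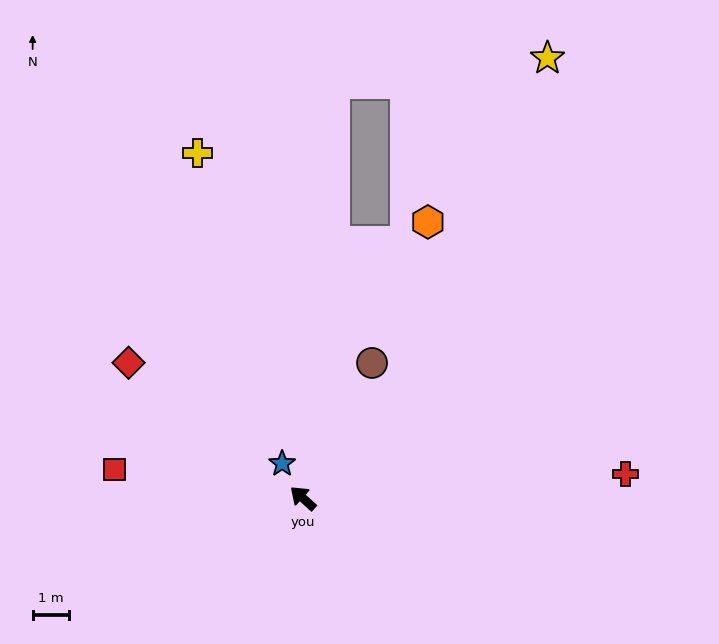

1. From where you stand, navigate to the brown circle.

turn right 75°, forward 4.1 m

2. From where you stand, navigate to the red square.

turn left 33°, forward 5.2 m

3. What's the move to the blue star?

turn right 17°, forward 1.1 m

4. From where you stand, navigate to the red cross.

turn right 134°, forward 8.8 m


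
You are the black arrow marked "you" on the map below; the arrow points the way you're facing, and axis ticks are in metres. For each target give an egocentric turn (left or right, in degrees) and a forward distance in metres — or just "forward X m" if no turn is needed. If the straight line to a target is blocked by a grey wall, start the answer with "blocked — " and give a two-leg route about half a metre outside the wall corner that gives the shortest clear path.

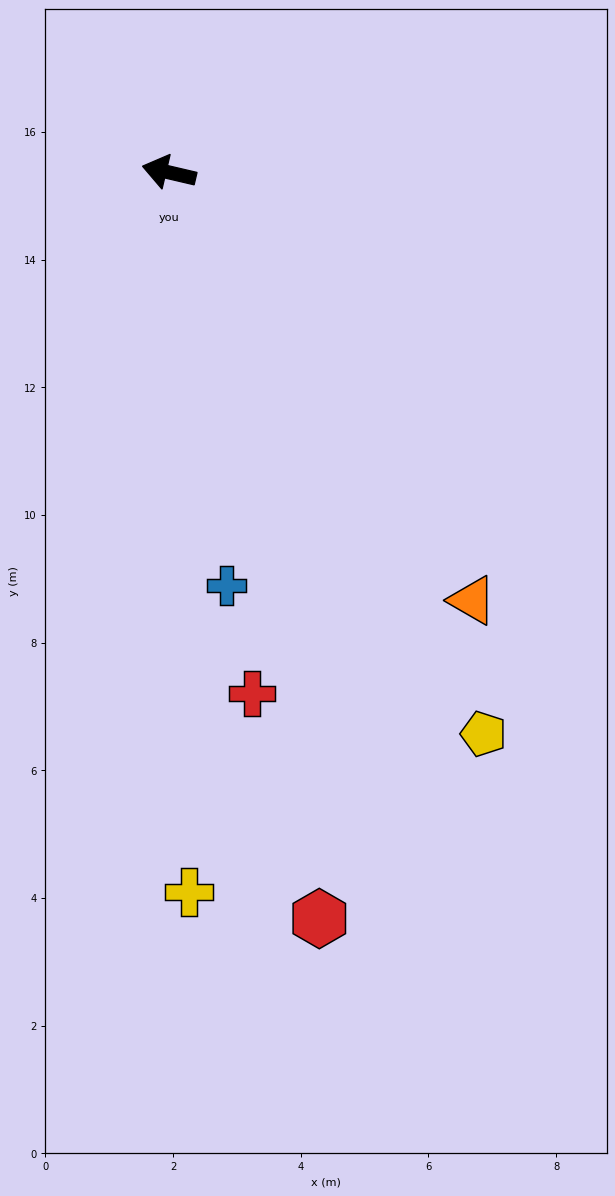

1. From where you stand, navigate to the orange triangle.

turn left 138°, forward 8.2 m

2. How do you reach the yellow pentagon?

turn left 132°, forward 10.1 m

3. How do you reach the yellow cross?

turn left 105°, forward 11.3 m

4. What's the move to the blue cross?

turn left 111°, forward 6.5 m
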